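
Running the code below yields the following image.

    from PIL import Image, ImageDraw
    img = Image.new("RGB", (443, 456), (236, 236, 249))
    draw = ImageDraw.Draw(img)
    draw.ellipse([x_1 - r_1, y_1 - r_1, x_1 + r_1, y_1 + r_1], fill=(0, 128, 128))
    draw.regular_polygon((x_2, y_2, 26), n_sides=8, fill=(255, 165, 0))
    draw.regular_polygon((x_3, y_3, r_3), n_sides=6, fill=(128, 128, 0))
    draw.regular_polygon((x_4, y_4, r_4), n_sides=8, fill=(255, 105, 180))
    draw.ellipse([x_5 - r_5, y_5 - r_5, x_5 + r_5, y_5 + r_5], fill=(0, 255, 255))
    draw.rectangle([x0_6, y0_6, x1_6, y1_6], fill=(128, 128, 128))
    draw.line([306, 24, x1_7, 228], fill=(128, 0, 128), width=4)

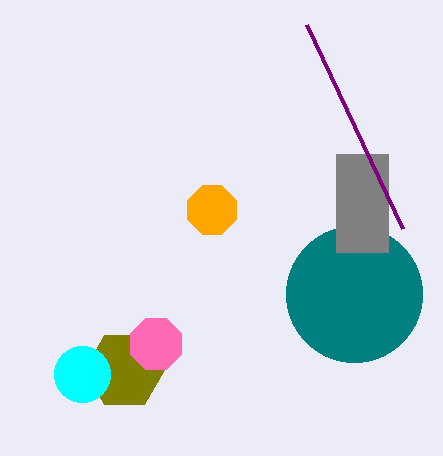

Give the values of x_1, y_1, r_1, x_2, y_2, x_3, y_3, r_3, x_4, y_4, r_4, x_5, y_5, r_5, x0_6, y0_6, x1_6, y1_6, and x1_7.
x_1 = 354
y_1 = 294
r_1 = 68
x_2 = 212
y_2 = 210
x_3 = 124
y_3 = 370
r_3 = 40
x_4 = 156
y_4 = 344
r_4 = 28
x_5 = 82
y_5 = 374
r_5 = 28
x0_6 = 336
y0_6 = 154
x1_6 = 388
y1_6 = 252
x1_7 = 402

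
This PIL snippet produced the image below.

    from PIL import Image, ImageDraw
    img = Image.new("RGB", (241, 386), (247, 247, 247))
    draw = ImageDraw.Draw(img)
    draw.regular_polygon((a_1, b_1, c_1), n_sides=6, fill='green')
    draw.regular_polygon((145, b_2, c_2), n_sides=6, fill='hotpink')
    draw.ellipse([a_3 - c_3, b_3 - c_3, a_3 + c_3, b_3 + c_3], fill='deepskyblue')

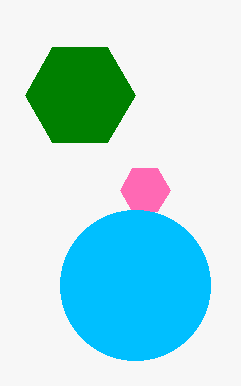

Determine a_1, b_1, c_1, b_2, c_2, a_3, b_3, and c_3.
a_1 = 80
b_1 = 95
c_1 = 55
b_2 = 190
c_2 = 25
a_3 = 135
b_3 = 285
c_3 = 75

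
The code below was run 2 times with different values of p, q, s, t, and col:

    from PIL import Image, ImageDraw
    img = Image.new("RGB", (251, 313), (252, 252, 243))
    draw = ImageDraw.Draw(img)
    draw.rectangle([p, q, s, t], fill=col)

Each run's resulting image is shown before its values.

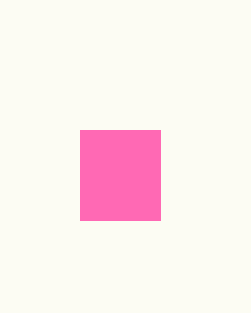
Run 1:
p = 80, q = 130, s = 160, t = 220, col = 'hotpink'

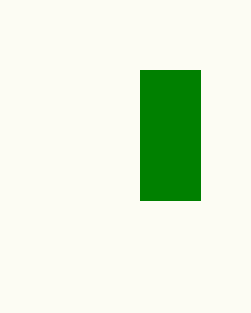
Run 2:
p = 140
q = 70
s = 200
t = 200
col = 'green'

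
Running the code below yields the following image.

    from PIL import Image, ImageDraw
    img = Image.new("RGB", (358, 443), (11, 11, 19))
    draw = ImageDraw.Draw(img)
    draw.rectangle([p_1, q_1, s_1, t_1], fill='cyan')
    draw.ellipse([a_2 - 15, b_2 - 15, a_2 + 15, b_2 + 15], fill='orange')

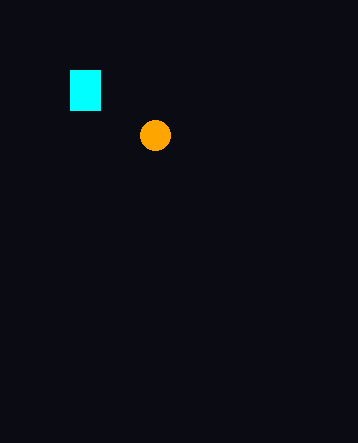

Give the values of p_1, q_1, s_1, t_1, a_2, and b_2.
p_1 = 70, q_1 = 70, s_1 = 100, t_1 = 110, a_2 = 155, b_2 = 135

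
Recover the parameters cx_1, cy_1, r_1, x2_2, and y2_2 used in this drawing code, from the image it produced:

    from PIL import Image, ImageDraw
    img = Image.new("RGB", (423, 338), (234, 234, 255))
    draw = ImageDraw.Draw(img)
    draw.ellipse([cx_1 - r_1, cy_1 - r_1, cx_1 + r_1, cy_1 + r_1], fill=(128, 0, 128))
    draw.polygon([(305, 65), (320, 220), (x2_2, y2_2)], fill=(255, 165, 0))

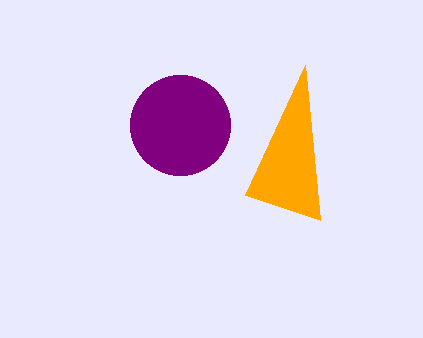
cx_1 = 180; cy_1 = 125; r_1 = 50; x2_2 = 245; y2_2 = 195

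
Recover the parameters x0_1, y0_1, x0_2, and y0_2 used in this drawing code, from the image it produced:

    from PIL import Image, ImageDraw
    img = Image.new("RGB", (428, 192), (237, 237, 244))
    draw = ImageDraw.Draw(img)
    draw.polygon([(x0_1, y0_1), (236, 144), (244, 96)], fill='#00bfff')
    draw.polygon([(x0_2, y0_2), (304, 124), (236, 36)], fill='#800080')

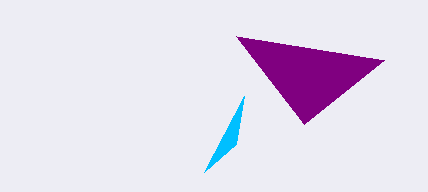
x0_1 = 204
y0_1 = 172
x0_2 = 384
y0_2 = 60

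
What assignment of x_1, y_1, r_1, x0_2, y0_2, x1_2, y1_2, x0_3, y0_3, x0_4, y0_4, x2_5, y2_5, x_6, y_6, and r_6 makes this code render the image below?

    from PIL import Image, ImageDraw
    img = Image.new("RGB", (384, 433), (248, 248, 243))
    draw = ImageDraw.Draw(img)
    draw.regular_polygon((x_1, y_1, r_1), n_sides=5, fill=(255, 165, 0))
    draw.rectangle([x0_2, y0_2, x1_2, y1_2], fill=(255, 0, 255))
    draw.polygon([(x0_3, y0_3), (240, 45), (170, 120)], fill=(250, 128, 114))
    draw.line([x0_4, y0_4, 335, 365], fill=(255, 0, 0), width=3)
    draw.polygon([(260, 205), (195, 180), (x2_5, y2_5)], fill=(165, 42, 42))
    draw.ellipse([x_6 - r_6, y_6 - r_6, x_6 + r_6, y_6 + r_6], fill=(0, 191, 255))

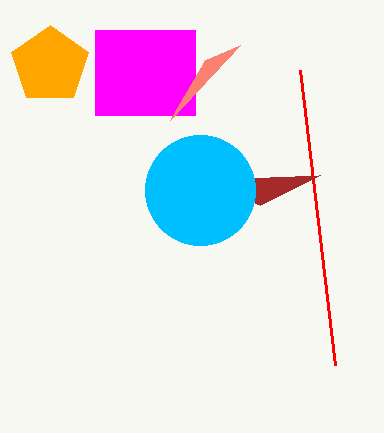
x_1 = 50, y_1 = 65, r_1 = 40, x0_2 = 95, y0_2 = 30, x1_2 = 195, y1_2 = 115, x0_3 = 205, y0_3 = 60, x0_4 = 300, y0_4 = 70, x2_5 = 320, y2_5 = 175, x_6 = 200, y_6 = 190, r_6 = 55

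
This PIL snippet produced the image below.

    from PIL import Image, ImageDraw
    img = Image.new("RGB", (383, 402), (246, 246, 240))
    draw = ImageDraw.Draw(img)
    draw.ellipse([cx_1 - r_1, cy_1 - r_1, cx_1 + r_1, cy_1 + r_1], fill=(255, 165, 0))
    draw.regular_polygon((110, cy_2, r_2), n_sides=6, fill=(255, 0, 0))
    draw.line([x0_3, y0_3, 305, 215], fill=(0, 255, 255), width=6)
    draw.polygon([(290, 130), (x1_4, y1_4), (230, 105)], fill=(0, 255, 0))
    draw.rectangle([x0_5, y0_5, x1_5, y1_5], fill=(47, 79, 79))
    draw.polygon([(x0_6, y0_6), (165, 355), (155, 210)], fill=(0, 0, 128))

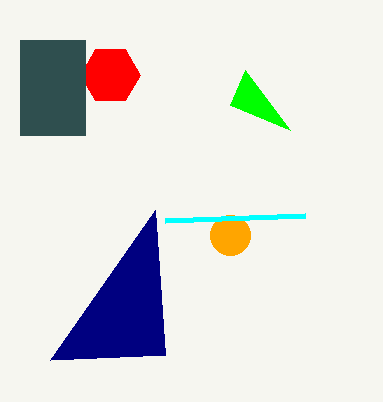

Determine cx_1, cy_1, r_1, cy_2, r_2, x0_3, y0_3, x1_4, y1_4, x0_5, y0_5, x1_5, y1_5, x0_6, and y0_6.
cx_1 = 230; cy_1 = 235; r_1 = 20; cy_2 = 75; r_2 = 30; x0_3 = 165; y0_3 = 220; x1_4 = 245; y1_4 = 70; x0_5 = 20; y0_5 = 40; x1_5 = 85; y1_5 = 135; x0_6 = 50; y0_6 = 360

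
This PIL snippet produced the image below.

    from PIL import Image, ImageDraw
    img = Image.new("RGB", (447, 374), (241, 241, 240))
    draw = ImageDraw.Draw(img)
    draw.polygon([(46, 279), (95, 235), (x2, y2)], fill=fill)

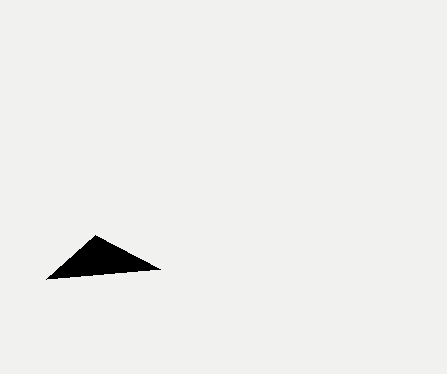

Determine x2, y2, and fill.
x2 = 160
y2 = 269
fill = 'black'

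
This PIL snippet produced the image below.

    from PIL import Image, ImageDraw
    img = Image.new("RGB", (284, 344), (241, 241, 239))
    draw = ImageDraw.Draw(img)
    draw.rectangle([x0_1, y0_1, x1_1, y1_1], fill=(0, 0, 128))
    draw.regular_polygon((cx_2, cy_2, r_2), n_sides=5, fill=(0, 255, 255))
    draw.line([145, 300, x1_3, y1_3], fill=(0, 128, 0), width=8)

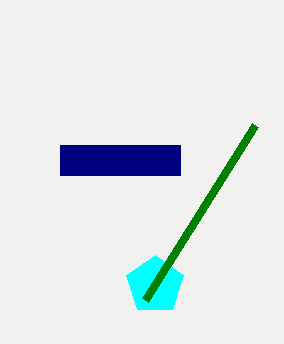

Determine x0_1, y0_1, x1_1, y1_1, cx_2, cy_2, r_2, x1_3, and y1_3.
x0_1 = 60, y0_1 = 145, x1_1 = 180, y1_1 = 175, cx_2 = 155, cy_2 = 285, r_2 = 30, x1_3 = 255, y1_3 = 125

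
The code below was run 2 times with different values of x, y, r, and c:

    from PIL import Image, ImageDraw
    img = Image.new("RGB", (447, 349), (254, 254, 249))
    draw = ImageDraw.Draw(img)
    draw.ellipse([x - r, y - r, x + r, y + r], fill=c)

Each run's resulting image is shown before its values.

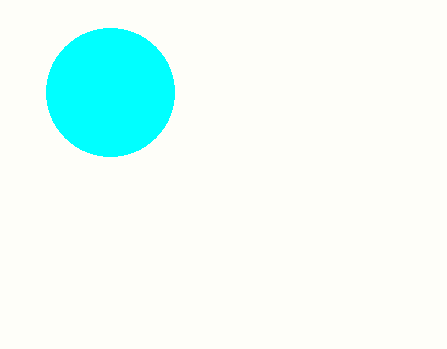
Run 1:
x = 110, y = 92, r = 64, c = 'cyan'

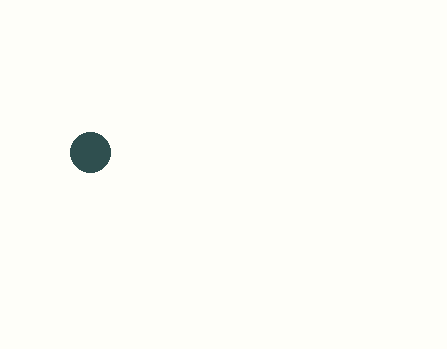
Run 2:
x = 90
y = 152
r = 20
c = 'darkslategray'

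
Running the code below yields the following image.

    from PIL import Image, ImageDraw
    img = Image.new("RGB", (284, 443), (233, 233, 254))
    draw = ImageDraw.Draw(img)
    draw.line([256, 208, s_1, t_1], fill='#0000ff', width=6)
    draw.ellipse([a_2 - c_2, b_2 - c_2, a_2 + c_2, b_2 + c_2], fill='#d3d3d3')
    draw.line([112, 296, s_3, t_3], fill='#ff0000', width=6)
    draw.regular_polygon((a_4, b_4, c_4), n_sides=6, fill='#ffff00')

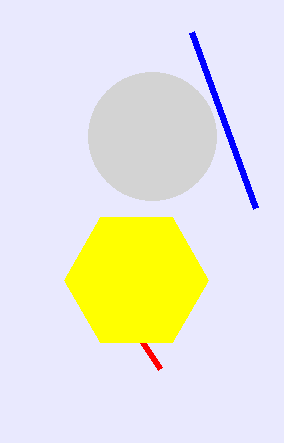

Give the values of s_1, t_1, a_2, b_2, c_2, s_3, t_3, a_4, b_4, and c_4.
s_1 = 192, t_1 = 32, a_2 = 152, b_2 = 136, c_2 = 64, s_3 = 160, t_3 = 368, a_4 = 136, b_4 = 280, c_4 = 72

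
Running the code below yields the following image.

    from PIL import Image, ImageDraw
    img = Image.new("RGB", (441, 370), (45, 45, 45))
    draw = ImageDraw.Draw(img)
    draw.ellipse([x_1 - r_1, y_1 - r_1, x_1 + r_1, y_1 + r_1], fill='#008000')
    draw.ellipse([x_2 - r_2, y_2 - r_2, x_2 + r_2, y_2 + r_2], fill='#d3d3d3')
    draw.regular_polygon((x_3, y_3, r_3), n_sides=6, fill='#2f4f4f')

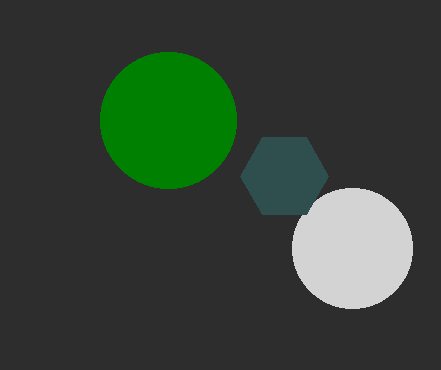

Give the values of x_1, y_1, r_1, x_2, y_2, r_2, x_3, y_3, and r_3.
x_1 = 168, y_1 = 120, r_1 = 68, x_2 = 352, y_2 = 248, r_2 = 60, x_3 = 284, y_3 = 176, r_3 = 44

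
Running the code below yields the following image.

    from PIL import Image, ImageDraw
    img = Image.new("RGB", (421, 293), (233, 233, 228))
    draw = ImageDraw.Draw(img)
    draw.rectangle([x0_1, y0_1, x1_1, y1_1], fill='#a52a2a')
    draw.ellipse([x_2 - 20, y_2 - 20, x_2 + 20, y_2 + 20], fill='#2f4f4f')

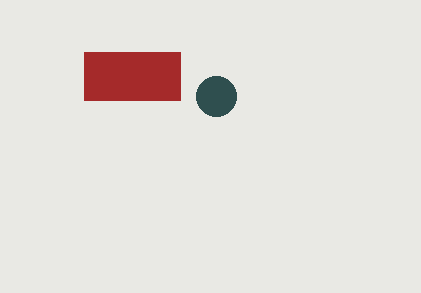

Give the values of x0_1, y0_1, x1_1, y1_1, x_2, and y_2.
x0_1 = 84
y0_1 = 52
x1_1 = 180
y1_1 = 100
x_2 = 216
y_2 = 96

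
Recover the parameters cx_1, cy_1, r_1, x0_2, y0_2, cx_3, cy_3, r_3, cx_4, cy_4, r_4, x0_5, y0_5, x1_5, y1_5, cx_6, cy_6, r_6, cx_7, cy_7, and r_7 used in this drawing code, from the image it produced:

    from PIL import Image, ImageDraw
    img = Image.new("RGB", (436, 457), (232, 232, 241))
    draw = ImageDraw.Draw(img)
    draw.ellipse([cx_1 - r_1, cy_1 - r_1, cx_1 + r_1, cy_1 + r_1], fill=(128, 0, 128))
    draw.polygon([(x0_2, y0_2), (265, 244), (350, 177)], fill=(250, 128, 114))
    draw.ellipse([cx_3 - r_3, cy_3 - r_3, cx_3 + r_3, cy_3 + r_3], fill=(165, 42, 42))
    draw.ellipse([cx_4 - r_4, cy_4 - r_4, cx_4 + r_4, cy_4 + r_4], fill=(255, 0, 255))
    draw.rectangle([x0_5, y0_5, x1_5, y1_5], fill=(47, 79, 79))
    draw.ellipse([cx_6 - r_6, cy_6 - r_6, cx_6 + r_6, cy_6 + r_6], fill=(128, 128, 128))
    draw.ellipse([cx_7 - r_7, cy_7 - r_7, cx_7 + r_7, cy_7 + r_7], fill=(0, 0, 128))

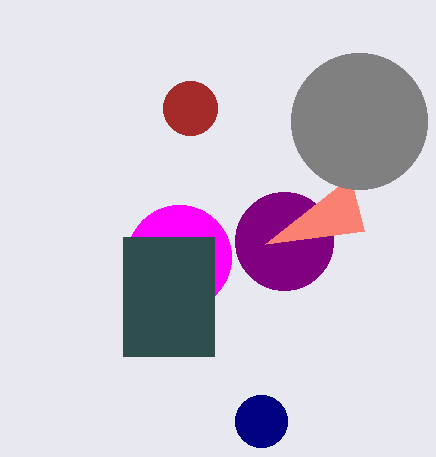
cx_1 = 284; cy_1 = 241; r_1 = 49; x0_2 = 364; y0_2 = 231; cx_3 = 190; cy_3 = 108; r_3 = 27; cx_4 = 179; cy_4 = 257; r_4 = 52; x0_5 = 123; y0_5 = 237; x1_5 = 214; y1_5 = 356; cx_6 = 359; cy_6 = 121; r_6 = 68; cx_7 = 261; cy_7 = 421; r_7 = 26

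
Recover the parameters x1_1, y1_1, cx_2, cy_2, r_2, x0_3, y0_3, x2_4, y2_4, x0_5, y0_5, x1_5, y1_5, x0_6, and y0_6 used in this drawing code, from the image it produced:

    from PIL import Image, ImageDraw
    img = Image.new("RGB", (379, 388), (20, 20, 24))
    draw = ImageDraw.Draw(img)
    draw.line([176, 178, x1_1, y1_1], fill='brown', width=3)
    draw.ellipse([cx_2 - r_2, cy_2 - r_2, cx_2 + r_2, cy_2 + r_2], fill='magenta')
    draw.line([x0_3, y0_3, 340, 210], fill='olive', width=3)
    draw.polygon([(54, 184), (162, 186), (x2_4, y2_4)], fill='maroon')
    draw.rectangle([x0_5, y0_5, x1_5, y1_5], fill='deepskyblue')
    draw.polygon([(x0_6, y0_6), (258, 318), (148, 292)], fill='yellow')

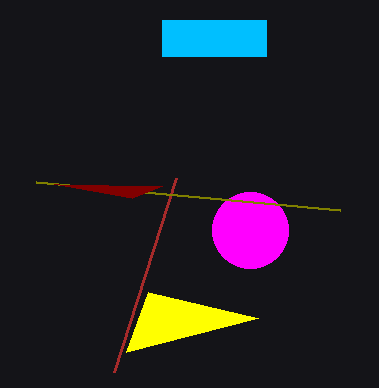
x1_1 = 114, y1_1 = 372, cx_2 = 250, cy_2 = 230, r_2 = 38, x0_3 = 36, y0_3 = 182, x2_4 = 132, y2_4 = 198, x0_5 = 162, y0_5 = 20, x1_5 = 266, y1_5 = 56, x0_6 = 126, y0_6 = 352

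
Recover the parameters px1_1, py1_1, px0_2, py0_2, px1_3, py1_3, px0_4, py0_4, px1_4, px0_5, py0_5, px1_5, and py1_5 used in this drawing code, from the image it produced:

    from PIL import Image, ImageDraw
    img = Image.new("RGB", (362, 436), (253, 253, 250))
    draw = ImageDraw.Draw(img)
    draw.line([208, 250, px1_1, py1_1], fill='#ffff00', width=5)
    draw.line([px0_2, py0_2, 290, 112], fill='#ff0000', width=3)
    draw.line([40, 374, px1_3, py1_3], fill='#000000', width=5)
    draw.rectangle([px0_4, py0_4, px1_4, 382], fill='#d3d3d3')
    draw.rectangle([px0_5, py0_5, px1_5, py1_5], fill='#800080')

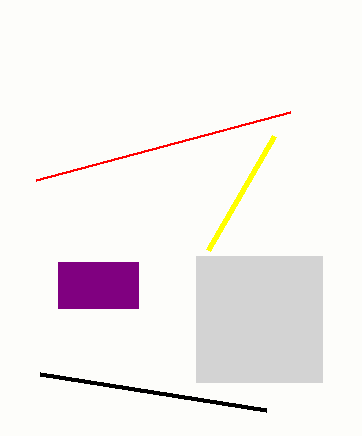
px1_1 = 274; py1_1 = 136; px0_2 = 36; py0_2 = 180; px1_3 = 266; py1_3 = 410; px0_4 = 196; py0_4 = 256; px1_4 = 322; px0_5 = 58; py0_5 = 262; px1_5 = 138; py1_5 = 308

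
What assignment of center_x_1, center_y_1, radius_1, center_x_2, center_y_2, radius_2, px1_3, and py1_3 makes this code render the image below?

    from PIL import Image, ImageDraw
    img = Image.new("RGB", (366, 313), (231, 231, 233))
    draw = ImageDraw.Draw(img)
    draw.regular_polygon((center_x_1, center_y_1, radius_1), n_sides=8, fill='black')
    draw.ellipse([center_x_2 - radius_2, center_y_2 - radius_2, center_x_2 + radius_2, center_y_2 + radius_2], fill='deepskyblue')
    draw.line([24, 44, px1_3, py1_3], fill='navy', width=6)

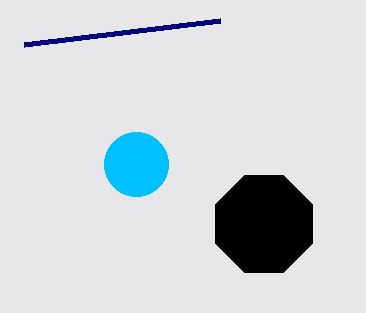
center_x_1 = 264; center_y_1 = 224; radius_1 = 52; center_x_2 = 136; center_y_2 = 164; radius_2 = 32; px1_3 = 220; py1_3 = 20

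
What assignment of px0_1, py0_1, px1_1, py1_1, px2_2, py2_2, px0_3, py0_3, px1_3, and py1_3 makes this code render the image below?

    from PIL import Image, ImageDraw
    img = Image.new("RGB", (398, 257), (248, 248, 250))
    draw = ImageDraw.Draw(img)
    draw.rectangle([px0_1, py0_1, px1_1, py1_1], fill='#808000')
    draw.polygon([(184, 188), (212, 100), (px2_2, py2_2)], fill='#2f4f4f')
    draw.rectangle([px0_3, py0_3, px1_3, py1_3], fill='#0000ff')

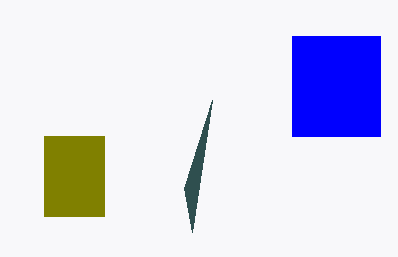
px0_1 = 44, py0_1 = 136, px1_1 = 104, py1_1 = 216, px2_2 = 192, py2_2 = 232, px0_3 = 292, py0_3 = 36, px1_3 = 380, py1_3 = 136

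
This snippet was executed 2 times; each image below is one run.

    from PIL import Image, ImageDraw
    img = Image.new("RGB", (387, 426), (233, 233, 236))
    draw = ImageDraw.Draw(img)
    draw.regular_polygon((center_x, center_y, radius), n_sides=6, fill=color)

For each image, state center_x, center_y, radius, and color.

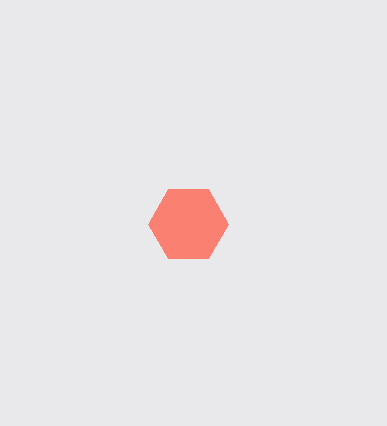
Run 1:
center_x = 188, center_y = 224, radius = 40, color = 'salmon'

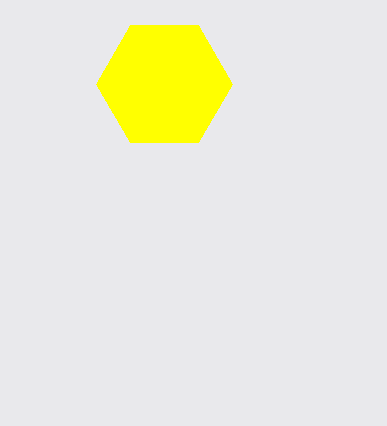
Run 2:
center_x = 164
center_y = 84
radius = 68
color = 'yellow'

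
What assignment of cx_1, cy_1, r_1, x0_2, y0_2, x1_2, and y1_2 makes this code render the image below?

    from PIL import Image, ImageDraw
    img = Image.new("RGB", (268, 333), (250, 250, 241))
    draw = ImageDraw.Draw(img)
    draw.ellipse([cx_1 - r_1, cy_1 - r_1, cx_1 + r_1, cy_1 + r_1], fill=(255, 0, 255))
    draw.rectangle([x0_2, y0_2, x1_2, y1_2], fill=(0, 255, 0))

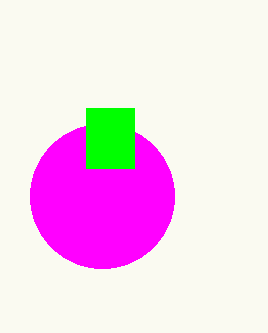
cx_1 = 102, cy_1 = 196, r_1 = 72, x0_2 = 86, y0_2 = 108, x1_2 = 134, y1_2 = 168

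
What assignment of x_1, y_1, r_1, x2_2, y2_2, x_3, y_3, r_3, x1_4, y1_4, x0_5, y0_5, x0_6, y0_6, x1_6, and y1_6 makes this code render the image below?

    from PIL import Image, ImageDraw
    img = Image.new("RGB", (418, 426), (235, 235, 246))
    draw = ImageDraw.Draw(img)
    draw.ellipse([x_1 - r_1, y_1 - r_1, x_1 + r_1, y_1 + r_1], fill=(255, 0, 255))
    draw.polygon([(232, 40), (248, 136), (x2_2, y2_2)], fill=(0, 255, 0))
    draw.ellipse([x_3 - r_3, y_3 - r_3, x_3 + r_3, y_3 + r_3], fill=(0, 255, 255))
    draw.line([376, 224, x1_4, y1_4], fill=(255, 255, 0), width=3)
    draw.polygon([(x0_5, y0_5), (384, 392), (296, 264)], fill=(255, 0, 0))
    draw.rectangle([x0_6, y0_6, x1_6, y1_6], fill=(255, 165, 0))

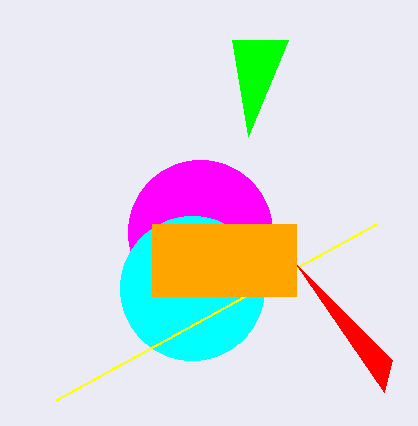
x_1 = 200; y_1 = 232; r_1 = 72; x2_2 = 288; y2_2 = 40; x_3 = 192; y_3 = 288; r_3 = 72; x1_4 = 56; y1_4 = 400; x0_5 = 392; y0_5 = 360; x0_6 = 152; y0_6 = 224; x1_6 = 296; y1_6 = 296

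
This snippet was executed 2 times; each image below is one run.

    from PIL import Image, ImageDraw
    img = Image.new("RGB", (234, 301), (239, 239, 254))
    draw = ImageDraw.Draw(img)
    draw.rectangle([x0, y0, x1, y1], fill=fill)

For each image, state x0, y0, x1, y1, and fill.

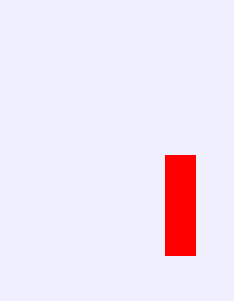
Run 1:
x0 = 165; y0 = 155; x1 = 195; y1 = 255; fill = 'red'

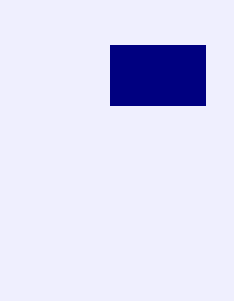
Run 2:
x0 = 110, y0 = 45, x1 = 205, y1 = 105, fill = 'navy'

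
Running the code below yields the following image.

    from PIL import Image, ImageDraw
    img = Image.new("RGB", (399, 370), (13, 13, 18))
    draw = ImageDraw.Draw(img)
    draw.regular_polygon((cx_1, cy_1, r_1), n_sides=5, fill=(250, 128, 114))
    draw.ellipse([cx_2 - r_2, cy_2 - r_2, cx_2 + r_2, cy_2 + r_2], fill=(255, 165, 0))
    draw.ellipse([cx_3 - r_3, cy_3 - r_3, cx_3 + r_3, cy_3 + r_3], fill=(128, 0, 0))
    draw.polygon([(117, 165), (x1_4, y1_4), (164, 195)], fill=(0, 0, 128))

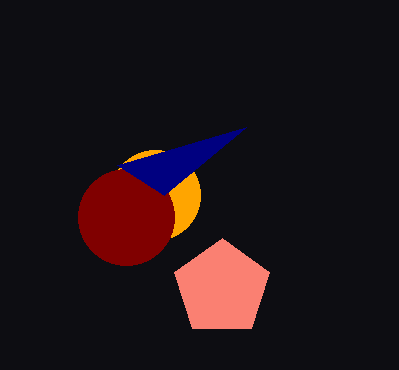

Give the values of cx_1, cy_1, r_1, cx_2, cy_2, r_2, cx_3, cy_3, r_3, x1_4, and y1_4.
cx_1 = 222
cy_1 = 288
r_1 = 50
cx_2 = 155
cy_2 = 195
r_2 = 45
cx_3 = 126
cy_3 = 217
r_3 = 48
x1_4 = 246
y1_4 = 127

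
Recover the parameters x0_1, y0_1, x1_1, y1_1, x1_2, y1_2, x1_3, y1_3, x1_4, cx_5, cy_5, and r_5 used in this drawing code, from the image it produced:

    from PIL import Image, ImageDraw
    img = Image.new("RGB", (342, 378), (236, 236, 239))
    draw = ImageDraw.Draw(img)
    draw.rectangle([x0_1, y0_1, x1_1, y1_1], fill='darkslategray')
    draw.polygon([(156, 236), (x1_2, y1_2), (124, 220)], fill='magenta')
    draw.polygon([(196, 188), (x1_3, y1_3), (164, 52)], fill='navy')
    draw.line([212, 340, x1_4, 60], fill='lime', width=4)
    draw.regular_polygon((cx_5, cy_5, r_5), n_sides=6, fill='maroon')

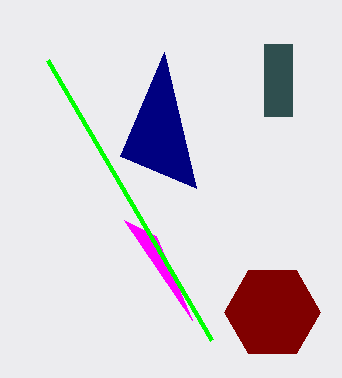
x0_1 = 264, y0_1 = 44, x1_1 = 292, y1_1 = 116, x1_2 = 192, y1_2 = 320, x1_3 = 120, y1_3 = 156, x1_4 = 48, cx_5 = 272, cy_5 = 312, r_5 = 48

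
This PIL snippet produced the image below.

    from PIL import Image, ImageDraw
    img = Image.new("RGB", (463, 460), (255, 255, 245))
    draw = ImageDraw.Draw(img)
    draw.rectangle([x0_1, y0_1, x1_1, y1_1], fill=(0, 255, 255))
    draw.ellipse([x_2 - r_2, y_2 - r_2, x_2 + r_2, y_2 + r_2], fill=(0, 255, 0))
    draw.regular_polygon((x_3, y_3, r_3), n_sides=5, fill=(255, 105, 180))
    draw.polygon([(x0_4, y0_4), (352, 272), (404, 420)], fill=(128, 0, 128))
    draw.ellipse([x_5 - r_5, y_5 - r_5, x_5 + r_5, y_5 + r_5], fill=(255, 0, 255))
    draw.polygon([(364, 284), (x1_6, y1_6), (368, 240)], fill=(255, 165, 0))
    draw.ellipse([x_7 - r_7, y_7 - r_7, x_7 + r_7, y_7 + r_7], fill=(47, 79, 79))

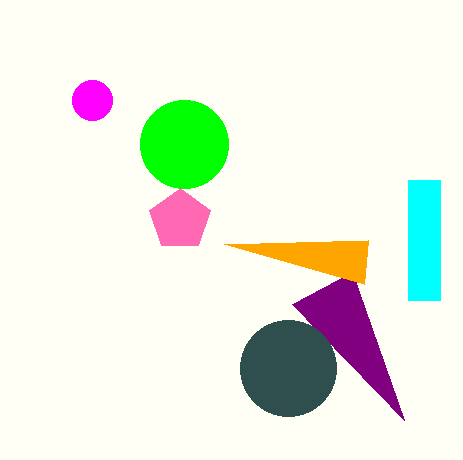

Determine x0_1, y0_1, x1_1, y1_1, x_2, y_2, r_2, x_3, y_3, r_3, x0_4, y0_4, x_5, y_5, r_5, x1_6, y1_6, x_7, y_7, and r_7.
x0_1 = 408
y0_1 = 180
x1_1 = 440
y1_1 = 300
x_2 = 184
y_2 = 144
r_2 = 44
x_3 = 180
y_3 = 220
r_3 = 32
x0_4 = 292
y0_4 = 304
x_5 = 92
y_5 = 100
r_5 = 20
x1_6 = 224
y1_6 = 244
x_7 = 288
y_7 = 368
r_7 = 48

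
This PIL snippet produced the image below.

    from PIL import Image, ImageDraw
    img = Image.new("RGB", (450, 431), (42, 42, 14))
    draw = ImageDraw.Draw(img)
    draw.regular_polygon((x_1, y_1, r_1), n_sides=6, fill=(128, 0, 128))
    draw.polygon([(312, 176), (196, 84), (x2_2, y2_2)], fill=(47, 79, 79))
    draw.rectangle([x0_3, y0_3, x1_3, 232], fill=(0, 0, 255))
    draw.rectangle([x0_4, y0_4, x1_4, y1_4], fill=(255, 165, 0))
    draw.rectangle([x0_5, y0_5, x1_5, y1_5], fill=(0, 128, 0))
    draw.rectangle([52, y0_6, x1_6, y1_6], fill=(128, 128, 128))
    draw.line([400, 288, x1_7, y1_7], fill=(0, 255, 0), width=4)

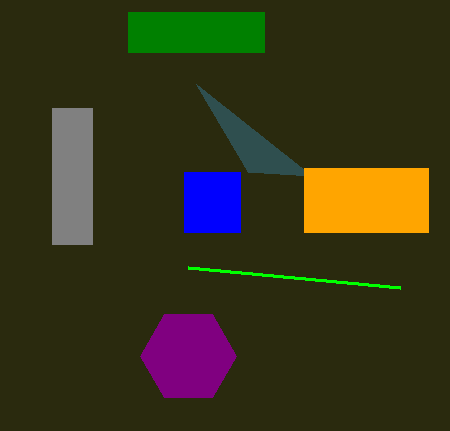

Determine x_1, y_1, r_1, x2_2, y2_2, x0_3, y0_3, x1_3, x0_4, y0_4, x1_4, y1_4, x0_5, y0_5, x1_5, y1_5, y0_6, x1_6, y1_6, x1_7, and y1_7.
x_1 = 188
y_1 = 356
r_1 = 48
x2_2 = 248
y2_2 = 172
x0_3 = 184
y0_3 = 172
x1_3 = 240
x0_4 = 304
y0_4 = 168
x1_4 = 428
y1_4 = 232
x0_5 = 128
y0_5 = 12
x1_5 = 264
y1_5 = 52
y0_6 = 108
x1_6 = 92
y1_6 = 244
x1_7 = 188
y1_7 = 268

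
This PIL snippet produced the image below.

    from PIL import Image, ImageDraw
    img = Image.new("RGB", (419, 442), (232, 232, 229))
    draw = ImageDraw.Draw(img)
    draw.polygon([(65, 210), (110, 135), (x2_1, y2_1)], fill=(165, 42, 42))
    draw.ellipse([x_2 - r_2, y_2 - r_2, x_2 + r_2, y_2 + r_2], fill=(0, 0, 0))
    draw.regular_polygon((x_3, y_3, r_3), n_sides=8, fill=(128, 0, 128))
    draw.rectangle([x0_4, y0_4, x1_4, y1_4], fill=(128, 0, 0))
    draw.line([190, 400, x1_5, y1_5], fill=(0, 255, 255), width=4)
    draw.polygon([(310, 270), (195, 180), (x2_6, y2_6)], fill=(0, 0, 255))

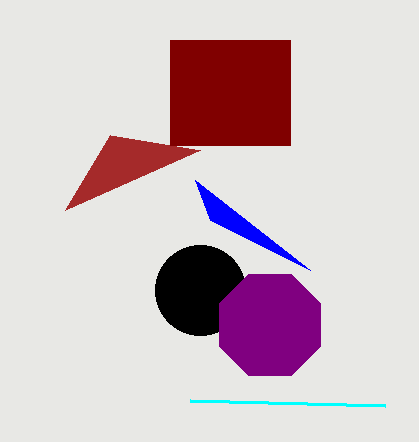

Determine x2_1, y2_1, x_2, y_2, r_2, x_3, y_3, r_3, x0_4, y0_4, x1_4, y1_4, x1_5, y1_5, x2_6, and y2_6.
x2_1 = 200; y2_1 = 150; x_2 = 200; y_2 = 290; r_2 = 45; x_3 = 270; y_3 = 325; r_3 = 55; x0_4 = 170; y0_4 = 40; x1_4 = 290; y1_4 = 145; x1_5 = 385; y1_5 = 405; x2_6 = 210; y2_6 = 220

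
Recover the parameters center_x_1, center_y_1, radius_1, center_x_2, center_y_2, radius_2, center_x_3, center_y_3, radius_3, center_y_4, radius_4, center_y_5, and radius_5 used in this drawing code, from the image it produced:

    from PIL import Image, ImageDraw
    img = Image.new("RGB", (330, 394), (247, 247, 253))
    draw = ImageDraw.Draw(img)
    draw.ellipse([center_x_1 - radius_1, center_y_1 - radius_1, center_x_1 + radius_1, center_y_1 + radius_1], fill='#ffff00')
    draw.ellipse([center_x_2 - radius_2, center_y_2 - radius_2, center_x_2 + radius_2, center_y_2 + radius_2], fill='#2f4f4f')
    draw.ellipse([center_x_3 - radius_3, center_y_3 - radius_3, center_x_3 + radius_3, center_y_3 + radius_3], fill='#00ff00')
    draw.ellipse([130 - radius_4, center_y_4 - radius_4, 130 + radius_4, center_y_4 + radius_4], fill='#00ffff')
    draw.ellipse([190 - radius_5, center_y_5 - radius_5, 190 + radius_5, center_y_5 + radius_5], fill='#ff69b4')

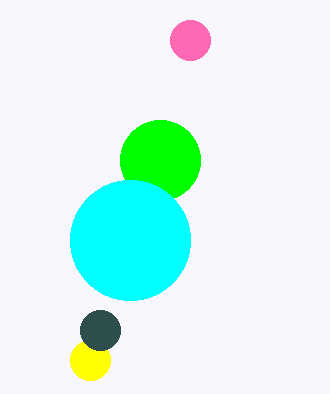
center_x_1 = 90
center_y_1 = 360
radius_1 = 20
center_x_2 = 100
center_y_2 = 330
radius_2 = 20
center_x_3 = 160
center_y_3 = 160
radius_3 = 40
center_y_4 = 240
radius_4 = 60
center_y_5 = 40
radius_5 = 20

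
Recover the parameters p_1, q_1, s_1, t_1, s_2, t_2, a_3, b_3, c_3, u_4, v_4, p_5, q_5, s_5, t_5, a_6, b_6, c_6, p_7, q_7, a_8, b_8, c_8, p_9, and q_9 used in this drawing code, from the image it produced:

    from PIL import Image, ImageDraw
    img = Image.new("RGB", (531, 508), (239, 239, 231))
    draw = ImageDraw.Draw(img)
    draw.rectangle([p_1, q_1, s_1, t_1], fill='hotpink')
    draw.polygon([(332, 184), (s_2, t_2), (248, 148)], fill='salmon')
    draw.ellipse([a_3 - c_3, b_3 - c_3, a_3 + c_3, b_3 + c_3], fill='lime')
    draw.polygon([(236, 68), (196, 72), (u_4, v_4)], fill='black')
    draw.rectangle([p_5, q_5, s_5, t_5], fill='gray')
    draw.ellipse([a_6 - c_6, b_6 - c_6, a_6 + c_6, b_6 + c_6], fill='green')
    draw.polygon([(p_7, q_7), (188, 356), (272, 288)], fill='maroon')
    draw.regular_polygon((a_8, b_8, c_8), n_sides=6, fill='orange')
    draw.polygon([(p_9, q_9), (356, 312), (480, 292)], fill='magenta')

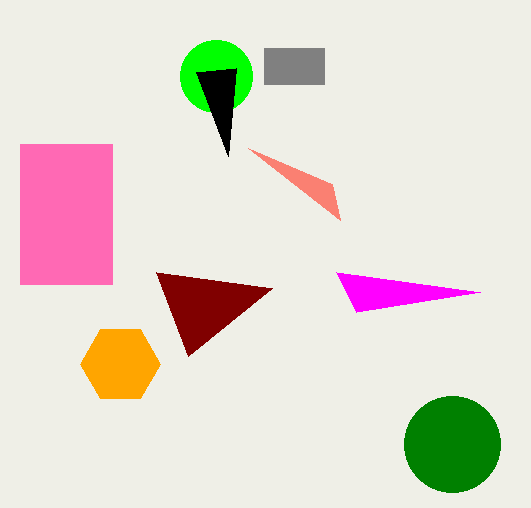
p_1 = 20, q_1 = 144, s_1 = 112, t_1 = 284, s_2 = 340, t_2 = 220, a_3 = 216, b_3 = 76, c_3 = 36, u_4 = 228, v_4 = 156, p_5 = 264, q_5 = 48, s_5 = 324, t_5 = 84, a_6 = 452, b_6 = 444, c_6 = 48, p_7 = 156, q_7 = 272, a_8 = 120, b_8 = 364, c_8 = 40, p_9 = 336, q_9 = 272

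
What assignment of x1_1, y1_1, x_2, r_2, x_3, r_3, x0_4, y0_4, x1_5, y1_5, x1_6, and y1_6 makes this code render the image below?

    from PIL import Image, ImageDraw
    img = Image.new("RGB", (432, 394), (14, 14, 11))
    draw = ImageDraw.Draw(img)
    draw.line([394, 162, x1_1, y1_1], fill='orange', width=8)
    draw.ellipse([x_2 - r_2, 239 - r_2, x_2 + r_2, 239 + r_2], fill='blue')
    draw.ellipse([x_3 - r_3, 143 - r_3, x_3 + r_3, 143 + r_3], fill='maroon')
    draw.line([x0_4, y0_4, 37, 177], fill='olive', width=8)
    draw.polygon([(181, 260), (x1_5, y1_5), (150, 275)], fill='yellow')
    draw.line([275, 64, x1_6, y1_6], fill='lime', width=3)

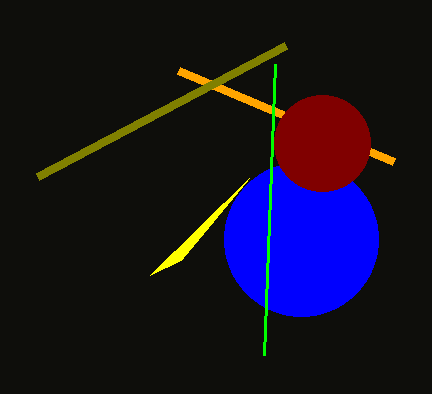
x1_1 = 179
y1_1 = 71
x_2 = 301
r_2 = 77
x_3 = 322
r_3 = 48
x0_4 = 285
y0_4 = 46
x1_5 = 249
y1_5 = 178
x1_6 = 264
y1_6 = 355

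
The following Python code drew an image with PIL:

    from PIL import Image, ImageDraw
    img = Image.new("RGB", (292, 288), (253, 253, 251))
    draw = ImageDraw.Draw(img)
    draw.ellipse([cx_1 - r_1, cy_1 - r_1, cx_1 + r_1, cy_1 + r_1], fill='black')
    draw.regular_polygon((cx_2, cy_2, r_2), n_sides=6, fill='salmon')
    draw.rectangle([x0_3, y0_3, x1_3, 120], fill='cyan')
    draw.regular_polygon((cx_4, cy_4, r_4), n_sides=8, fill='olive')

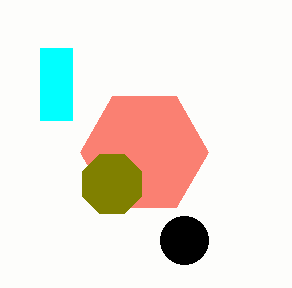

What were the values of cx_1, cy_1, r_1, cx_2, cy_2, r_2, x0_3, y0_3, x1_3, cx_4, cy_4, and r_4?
cx_1 = 184, cy_1 = 240, r_1 = 24, cx_2 = 144, cy_2 = 152, r_2 = 64, x0_3 = 40, y0_3 = 48, x1_3 = 72, cx_4 = 112, cy_4 = 184, r_4 = 32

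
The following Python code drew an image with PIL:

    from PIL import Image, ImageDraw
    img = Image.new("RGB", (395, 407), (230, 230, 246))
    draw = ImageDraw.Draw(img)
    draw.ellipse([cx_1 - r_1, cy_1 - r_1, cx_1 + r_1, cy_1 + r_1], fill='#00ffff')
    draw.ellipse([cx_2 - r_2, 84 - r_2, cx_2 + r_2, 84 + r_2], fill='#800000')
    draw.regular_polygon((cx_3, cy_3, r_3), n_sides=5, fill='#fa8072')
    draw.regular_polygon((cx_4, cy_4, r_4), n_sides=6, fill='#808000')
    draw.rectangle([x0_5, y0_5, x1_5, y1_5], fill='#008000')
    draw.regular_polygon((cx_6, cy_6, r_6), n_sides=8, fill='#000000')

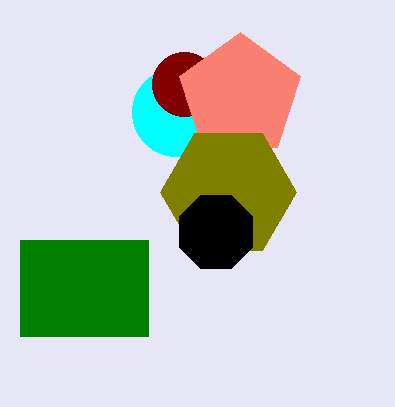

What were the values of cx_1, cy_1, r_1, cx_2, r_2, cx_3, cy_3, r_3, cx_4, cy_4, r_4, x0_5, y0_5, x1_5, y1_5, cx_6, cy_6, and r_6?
cx_1 = 176, cy_1 = 112, r_1 = 44, cx_2 = 184, r_2 = 32, cx_3 = 240, cy_3 = 96, r_3 = 64, cx_4 = 228, cy_4 = 192, r_4 = 68, x0_5 = 20, y0_5 = 240, x1_5 = 148, y1_5 = 336, cx_6 = 216, cy_6 = 232, r_6 = 40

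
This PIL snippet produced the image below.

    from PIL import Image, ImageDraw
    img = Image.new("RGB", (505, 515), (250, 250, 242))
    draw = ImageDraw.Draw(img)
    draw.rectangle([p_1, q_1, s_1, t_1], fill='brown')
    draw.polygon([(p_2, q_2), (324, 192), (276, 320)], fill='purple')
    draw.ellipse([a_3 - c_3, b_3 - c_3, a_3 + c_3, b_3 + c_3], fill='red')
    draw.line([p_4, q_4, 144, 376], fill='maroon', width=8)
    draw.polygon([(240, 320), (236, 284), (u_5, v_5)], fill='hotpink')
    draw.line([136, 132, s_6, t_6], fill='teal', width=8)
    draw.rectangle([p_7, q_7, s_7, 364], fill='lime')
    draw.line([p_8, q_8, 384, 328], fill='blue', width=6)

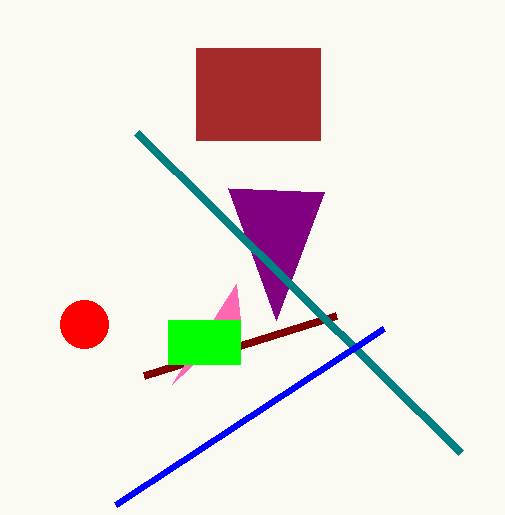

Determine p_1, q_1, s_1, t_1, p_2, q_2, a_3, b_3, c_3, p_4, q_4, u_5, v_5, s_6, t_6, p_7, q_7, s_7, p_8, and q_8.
p_1 = 196, q_1 = 48, s_1 = 320, t_1 = 140, p_2 = 228, q_2 = 188, a_3 = 84, b_3 = 324, c_3 = 24, p_4 = 336, q_4 = 316, u_5 = 172, v_5 = 384, s_6 = 460, t_6 = 452, p_7 = 168, q_7 = 320, s_7 = 240, p_8 = 116, q_8 = 504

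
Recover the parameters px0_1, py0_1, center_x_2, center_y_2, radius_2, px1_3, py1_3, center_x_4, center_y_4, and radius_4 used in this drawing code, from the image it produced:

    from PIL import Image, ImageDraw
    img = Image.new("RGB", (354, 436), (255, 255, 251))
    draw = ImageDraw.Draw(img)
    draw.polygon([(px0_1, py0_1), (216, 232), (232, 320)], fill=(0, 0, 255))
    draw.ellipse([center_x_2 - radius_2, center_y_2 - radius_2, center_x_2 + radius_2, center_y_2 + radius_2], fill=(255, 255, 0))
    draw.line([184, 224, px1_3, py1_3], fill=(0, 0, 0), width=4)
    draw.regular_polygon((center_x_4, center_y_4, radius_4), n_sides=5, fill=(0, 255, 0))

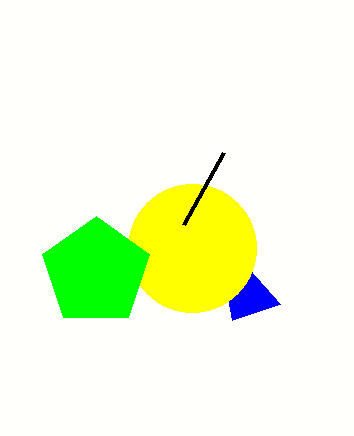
px0_1 = 280, py0_1 = 304, center_x_2 = 192, center_y_2 = 248, radius_2 = 64, px1_3 = 224, py1_3 = 152, center_x_4 = 96, center_y_4 = 272, radius_4 = 56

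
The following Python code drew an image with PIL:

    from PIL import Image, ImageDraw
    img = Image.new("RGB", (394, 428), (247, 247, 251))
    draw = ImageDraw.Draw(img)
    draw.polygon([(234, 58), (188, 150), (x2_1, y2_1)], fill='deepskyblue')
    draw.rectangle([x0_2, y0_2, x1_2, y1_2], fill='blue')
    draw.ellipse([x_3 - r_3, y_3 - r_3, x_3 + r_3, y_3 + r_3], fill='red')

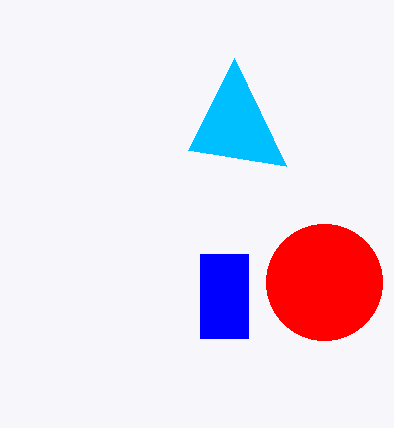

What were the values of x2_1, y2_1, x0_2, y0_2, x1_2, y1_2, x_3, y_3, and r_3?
x2_1 = 286; y2_1 = 166; x0_2 = 200; y0_2 = 254; x1_2 = 248; y1_2 = 338; x_3 = 324; y_3 = 282; r_3 = 58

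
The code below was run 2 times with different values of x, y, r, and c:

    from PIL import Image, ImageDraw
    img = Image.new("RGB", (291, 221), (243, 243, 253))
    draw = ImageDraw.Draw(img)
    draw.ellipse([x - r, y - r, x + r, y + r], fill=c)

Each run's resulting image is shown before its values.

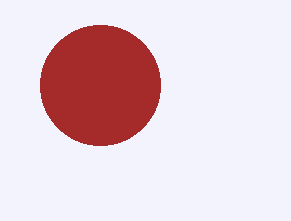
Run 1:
x = 100, y = 85, r = 60, c = 'brown'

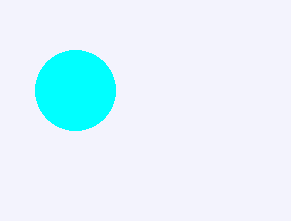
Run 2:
x = 75, y = 90, r = 40, c = 'cyan'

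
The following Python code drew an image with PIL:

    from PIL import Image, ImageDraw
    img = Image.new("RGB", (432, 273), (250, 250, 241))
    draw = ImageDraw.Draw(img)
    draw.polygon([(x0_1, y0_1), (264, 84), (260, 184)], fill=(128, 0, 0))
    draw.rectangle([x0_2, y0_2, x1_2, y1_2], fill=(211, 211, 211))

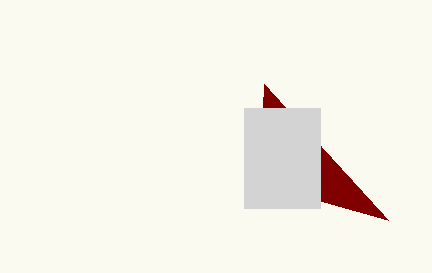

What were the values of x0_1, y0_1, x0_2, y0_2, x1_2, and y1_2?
x0_1 = 388; y0_1 = 220; x0_2 = 244; y0_2 = 108; x1_2 = 320; y1_2 = 208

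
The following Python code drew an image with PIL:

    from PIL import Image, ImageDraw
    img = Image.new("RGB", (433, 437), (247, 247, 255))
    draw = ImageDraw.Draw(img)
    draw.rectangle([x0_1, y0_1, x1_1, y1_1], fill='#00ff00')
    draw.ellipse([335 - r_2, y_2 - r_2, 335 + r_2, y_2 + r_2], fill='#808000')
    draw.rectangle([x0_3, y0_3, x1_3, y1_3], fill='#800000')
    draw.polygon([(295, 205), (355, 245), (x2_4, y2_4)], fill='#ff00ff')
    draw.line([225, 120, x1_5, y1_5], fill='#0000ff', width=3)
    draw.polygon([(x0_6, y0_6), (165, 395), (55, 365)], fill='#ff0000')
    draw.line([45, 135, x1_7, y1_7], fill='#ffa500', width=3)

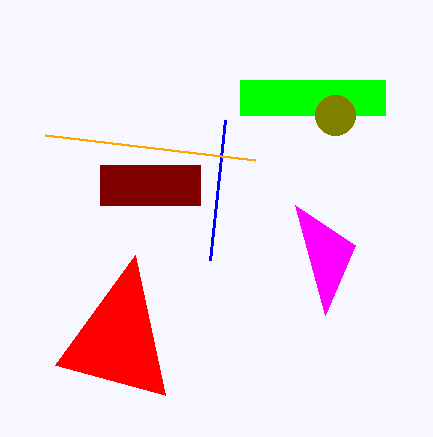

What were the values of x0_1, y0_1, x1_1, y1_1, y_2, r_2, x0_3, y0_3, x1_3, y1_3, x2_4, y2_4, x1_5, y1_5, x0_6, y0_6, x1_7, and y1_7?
x0_1 = 240; y0_1 = 80; x1_1 = 385; y1_1 = 115; y_2 = 115; r_2 = 20; x0_3 = 100; y0_3 = 165; x1_3 = 200; y1_3 = 205; x2_4 = 325; y2_4 = 315; x1_5 = 210; y1_5 = 260; x0_6 = 135; y0_6 = 255; x1_7 = 255; y1_7 = 160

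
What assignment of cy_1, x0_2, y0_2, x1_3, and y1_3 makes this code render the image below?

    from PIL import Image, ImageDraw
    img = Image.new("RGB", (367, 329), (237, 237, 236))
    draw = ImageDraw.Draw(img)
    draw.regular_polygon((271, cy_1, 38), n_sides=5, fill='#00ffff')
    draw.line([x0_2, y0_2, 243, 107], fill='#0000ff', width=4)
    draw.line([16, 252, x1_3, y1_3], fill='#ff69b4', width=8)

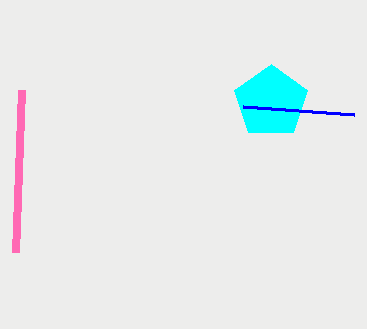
cy_1 = 102
x0_2 = 354
y0_2 = 115
x1_3 = 22
y1_3 = 90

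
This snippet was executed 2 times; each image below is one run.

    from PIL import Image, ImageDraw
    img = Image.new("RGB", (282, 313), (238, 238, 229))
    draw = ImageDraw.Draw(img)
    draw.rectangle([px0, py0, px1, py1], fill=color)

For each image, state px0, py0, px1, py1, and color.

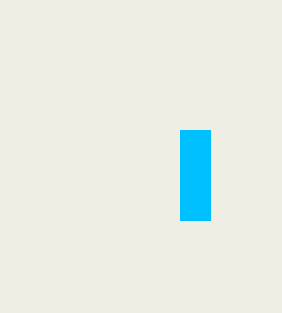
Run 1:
px0 = 180, py0 = 130, px1 = 210, py1 = 220, color = 'deepskyblue'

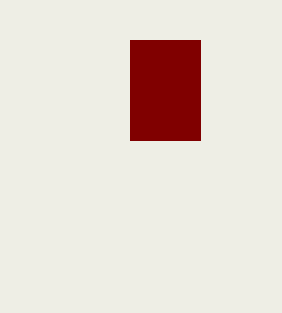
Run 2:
px0 = 130
py0 = 40
px1 = 200
py1 = 140
color = 'maroon'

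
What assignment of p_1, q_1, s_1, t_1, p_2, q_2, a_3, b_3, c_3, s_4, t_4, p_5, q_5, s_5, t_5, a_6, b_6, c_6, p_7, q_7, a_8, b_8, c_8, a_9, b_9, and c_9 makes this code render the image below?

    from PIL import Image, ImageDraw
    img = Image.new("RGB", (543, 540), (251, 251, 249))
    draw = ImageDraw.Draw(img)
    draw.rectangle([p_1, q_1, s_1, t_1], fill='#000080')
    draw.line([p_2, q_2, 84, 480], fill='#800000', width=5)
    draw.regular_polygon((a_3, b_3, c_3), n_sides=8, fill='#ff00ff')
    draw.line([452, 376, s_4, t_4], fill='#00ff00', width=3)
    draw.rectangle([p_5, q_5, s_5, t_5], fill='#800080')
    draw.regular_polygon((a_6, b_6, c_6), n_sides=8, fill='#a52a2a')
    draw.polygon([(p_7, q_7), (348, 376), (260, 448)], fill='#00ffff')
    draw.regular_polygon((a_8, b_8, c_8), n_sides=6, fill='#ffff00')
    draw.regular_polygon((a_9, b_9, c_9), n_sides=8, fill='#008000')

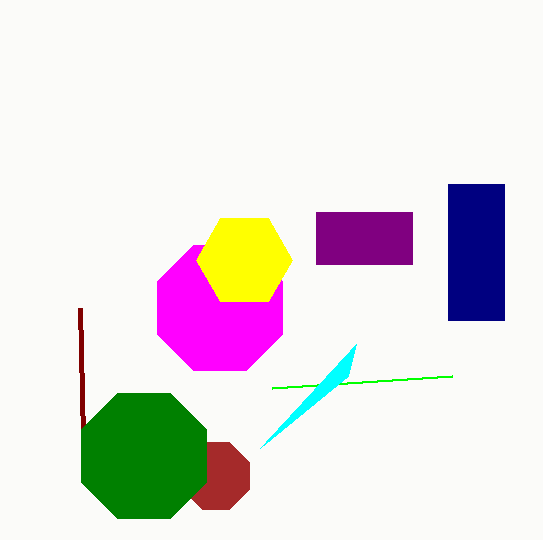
p_1 = 448, q_1 = 184, s_1 = 504, t_1 = 320, p_2 = 80, q_2 = 308, a_3 = 220, b_3 = 308, c_3 = 68, s_4 = 272, t_4 = 388, p_5 = 316, q_5 = 212, s_5 = 412, t_5 = 264, a_6 = 216, b_6 = 476, c_6 = 36, p_7 = 356, q_7 = 344, a_8 = 244, b_8 = 260, c_8 = 48, a_9 = 144, b_9 = 456, c_9 = 68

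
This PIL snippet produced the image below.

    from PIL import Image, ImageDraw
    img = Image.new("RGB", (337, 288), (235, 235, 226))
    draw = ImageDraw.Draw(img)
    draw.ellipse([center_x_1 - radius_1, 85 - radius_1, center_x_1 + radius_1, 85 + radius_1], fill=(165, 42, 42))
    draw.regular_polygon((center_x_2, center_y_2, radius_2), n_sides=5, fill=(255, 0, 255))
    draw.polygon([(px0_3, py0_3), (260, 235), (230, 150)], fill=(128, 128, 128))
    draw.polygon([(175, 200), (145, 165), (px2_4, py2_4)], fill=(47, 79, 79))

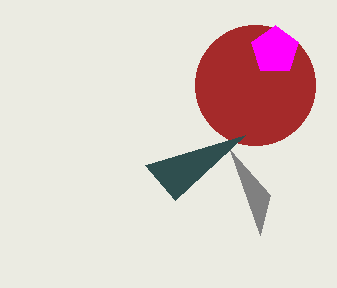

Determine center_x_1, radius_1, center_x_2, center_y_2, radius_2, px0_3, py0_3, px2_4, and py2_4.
center_x_1 = 255, radius_1 = 60, center_x_2 = 275, center_y_2 = 50, radius_2 = 25, px0_3 = 270, py0_3 = 195, px2_4 = 245, py2_4 = 135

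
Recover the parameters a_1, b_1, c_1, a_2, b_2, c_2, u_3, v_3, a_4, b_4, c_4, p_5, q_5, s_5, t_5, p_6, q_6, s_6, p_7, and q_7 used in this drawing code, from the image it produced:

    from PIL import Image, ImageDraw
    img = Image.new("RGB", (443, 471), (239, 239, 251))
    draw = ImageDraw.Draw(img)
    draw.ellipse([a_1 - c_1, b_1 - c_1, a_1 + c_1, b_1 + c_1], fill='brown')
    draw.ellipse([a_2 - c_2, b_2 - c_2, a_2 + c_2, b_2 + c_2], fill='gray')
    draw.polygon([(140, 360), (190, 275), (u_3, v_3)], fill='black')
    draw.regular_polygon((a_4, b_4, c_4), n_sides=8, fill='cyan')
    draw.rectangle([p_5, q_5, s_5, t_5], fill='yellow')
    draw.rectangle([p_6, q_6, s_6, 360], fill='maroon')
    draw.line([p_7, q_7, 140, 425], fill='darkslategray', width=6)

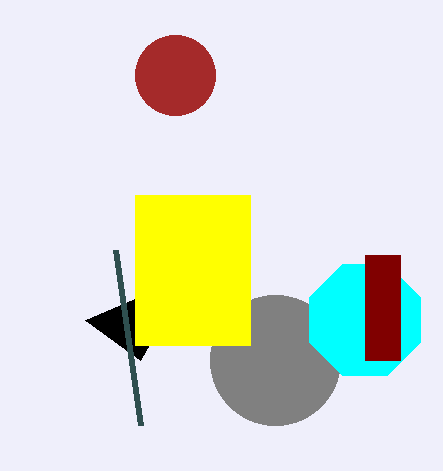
a_1 = 175; b_1 = 75; c_1 = 40; a_2 = 275; b_2 = 360; c_2 = 65; u_3 = 85; v_3 = 320; a_4 = 365; b_4 = 320; c_4 = 60; p_5 = 135; q_5 = 195; s_5 = 250; t_5 = 345; p_6 = 365; q_6 = 255; s_6 = 400; p_7 = 115; q_7 = 250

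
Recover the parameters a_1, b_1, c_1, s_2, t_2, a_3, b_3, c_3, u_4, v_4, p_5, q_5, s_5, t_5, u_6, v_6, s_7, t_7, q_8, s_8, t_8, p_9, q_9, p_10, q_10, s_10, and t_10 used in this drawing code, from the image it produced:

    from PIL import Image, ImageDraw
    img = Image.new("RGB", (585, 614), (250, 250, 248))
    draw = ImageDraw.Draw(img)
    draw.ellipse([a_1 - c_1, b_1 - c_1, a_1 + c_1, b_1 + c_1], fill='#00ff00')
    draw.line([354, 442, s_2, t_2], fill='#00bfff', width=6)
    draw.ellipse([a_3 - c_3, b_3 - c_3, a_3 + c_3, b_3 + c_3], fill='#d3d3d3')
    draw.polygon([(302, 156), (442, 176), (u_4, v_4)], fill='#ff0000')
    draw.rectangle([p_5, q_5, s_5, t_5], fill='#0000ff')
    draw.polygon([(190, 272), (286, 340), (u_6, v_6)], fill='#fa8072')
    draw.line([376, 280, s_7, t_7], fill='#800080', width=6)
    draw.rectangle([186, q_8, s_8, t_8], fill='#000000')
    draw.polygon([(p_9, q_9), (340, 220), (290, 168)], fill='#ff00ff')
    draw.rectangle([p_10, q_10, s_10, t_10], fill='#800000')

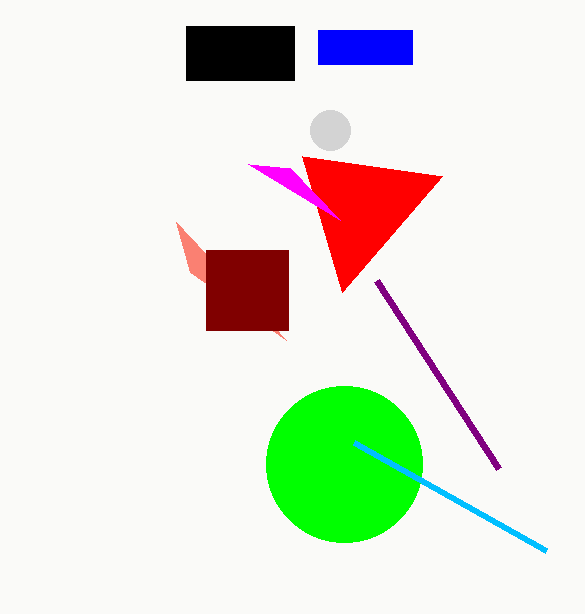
a_1 = 344; b_1 = 464; c_1 = 78; s_2 = 546; t_2 = 550; a_3 = 330; b_3 = 130; c_3 = 20; u_4 = 342; v_4 = 292; p_5 = 318; q_5 = 30; s_5 = 412; t_5 = 64; u_6 = 176; v_6 = 222; s_7 = 498; t_7 = 468; q_8 = 26; s_8 = 294; t_8 = 80; p_9 = 248; q_9 = 164; p_10 = 206; q_10 = 250; s_10 = 288; t_10 = 330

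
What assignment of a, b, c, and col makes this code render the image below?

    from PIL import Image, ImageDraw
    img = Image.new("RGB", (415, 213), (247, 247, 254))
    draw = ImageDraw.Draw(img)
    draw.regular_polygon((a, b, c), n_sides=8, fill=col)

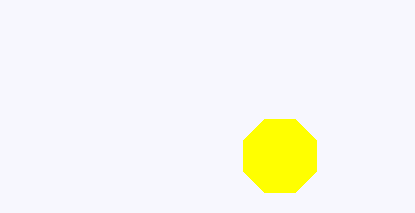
a = 280
b = 156
c = 40
col = 'yellow'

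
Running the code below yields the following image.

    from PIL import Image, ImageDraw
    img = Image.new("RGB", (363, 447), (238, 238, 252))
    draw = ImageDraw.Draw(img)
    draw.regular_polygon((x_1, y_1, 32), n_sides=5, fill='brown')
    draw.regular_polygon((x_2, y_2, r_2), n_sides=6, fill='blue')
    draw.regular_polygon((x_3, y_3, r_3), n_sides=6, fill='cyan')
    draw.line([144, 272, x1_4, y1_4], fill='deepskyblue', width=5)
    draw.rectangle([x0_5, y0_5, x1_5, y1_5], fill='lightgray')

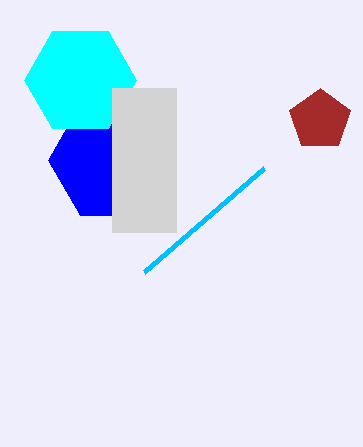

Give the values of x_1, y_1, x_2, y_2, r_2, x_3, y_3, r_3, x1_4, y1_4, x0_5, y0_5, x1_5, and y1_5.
x_1 = 320, y_1 = 120, x_2 = 112, y_2 = 160, r_2 = 64, x_3 = 80, y_3 = 80, r_3 = 56, x1_4 = 264, y1_4 = 168, x0_5 = 112, y0_5 = 88, x1_5 = 176, y1_5 = 232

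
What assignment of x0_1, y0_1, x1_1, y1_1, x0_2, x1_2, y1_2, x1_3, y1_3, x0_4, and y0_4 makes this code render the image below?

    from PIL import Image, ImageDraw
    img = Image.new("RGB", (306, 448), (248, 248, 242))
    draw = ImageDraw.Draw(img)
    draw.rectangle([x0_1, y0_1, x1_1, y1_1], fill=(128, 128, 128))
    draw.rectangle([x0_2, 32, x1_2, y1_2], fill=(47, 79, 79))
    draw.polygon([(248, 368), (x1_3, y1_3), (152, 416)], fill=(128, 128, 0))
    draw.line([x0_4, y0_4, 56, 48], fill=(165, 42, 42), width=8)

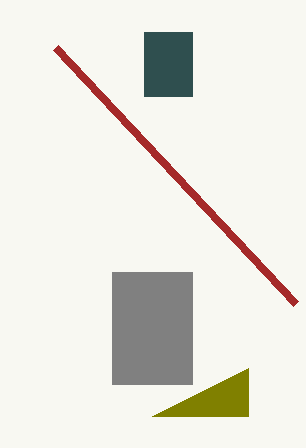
x0_1 = 112; y0_1 = 272; x1_1 = 192; y1_1 = 384; x0_2 = 144; x1_2 = 192; y1_2 = 96; x1_3 = 248; y1_3 = 416; x0_4 = 296; y0_4 = 304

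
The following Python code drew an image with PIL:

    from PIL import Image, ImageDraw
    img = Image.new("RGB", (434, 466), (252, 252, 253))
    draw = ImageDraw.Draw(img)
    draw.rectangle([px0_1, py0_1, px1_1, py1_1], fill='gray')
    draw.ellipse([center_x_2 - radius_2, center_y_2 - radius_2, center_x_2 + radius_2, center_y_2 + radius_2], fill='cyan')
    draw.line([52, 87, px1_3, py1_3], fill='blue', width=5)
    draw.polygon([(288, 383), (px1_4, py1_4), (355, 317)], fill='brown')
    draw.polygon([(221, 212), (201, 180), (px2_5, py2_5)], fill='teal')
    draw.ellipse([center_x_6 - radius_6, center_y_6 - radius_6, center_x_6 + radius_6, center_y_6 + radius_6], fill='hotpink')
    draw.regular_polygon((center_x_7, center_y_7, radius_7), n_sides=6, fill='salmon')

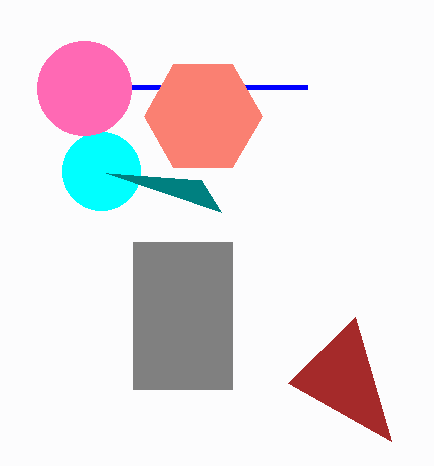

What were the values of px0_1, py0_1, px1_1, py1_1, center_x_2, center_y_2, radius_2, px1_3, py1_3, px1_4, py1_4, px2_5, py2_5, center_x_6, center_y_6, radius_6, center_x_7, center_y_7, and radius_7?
px0_1 = 133; py0_1 = 242; px1_1 = 232; py1_1 = 389; center_x_2 = 101; center_y_2 = 171; radius_2 = 39; px1_3 = 307; py1_3 = 87; px1_4 = 391; py1_4 = 441; px2_5 = 106; py2_5 = 173; center_x_6 = 84; center_y_6 = 88; radius_6 = 47; center_x_7 = 203; center_y_7 = 116; radius_7 = 59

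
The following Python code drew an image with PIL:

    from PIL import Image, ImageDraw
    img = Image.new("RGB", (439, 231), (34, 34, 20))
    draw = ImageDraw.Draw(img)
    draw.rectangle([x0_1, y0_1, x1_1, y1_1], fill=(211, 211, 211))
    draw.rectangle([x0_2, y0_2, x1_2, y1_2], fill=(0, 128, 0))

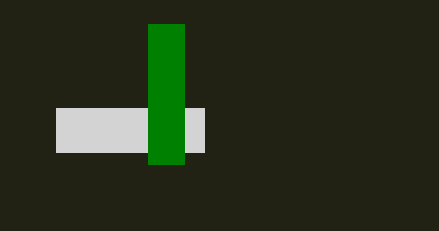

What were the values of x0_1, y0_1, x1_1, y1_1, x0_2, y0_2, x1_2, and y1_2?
x0_1 = 56
y0_1 = 108
x1_1 = 204
y1_1 = 152
x0_2 = 148
y0_2 = 24
x1_2 = 184
y1_2 = 164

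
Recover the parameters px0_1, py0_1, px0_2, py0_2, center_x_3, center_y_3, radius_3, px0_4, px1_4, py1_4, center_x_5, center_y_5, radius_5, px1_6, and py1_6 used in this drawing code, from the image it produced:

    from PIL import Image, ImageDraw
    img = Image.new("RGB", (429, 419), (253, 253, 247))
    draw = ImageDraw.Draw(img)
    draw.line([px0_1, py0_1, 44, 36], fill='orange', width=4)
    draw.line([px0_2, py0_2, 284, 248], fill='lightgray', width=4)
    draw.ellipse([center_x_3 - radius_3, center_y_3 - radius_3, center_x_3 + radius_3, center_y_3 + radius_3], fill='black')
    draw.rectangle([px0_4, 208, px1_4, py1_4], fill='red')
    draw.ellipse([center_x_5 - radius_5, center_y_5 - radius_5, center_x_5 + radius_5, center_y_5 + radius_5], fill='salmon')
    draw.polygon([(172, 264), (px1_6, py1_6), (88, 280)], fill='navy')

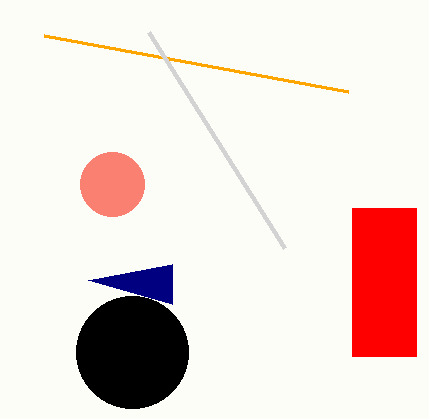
px0_1 = 348
py0_1 = 92
px0_2 = 148
py0_2 = 32
center_x_3 = 132
center_y_3 = 352
radius_3 = 56
px0_4 = 352
px1_4 = 416
py1_4 = 356
center_x_5 = 112
center_y_5 = 184
radius_5 = 32
px1_6 = 172
py1_6 = 304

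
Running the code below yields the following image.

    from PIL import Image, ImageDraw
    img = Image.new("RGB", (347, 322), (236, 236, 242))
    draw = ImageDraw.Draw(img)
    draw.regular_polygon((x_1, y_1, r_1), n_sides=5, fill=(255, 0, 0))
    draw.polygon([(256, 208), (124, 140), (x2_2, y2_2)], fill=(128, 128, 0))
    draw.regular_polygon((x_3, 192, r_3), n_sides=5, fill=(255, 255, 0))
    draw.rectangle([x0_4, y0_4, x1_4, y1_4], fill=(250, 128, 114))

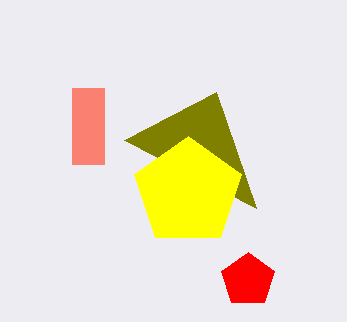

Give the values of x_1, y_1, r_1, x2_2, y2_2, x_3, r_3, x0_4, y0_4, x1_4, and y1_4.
x_1 = 248; y_1 = 280; r_1 = 28; x2_2 = 216; y2_2 = 92; x_3 = 188; r_3 = 56; x0_4 = 72; y0_4 = 88; x1_4 = 104; y1_4 = 164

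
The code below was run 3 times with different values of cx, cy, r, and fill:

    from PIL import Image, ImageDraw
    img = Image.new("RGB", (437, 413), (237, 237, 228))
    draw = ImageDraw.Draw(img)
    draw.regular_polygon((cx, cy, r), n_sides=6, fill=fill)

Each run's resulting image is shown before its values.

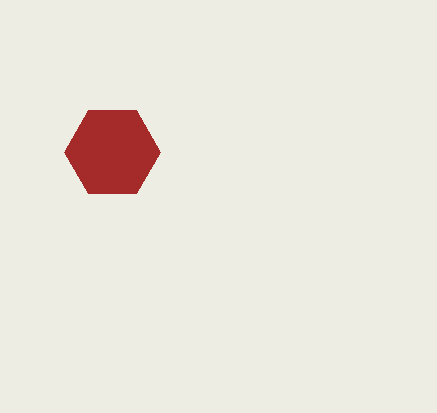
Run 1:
cx = 112, cy = 152, r = 48, fill = 'brown'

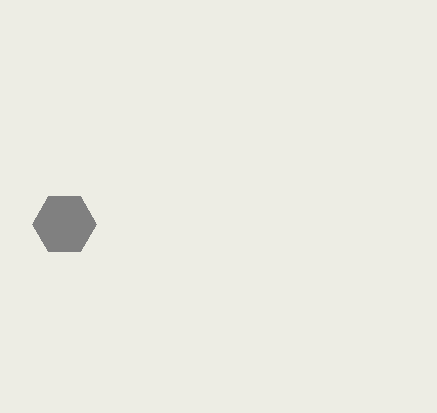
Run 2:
cx = 64; cy = 224; r = 32; fill = 'gray'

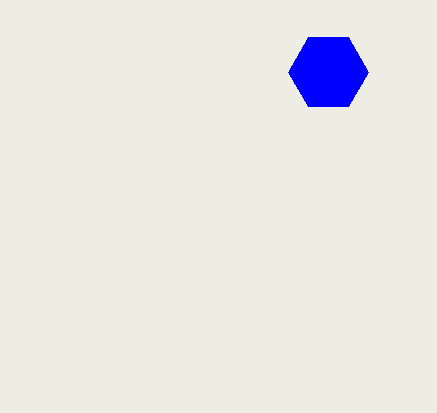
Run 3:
cx = 328, cy = 72, r = 40, fill = 'blue'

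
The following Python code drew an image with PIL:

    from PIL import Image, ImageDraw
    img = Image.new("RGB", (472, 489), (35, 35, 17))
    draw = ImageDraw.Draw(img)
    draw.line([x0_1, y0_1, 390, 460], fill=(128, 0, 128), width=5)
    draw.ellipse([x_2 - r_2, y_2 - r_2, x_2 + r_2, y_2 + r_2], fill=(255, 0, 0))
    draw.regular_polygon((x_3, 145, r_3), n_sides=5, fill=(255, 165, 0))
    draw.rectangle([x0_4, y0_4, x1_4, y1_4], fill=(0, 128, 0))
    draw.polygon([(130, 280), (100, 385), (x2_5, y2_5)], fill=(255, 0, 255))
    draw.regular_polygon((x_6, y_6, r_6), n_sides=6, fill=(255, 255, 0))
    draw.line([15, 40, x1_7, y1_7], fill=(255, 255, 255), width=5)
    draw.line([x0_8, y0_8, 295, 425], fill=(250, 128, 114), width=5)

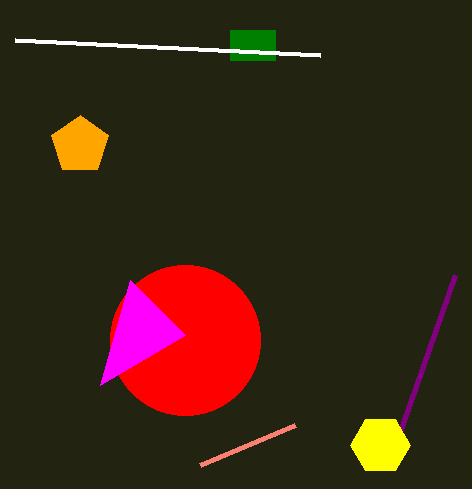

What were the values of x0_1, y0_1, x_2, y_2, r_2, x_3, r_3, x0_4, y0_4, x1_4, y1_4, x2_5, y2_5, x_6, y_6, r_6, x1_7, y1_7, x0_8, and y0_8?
x0_1 = 455, y0_1 = 275, x_2 = 185, y_2 = 340, r_2 = 75, x_3 = 80, r_3 = 30, x0_4 = 230, y0_4 = 30, x1_4 = 275, y1_4 = 60, x2_5 = 185, y2_5 = 335, x_6 = 380, y_6 = 445, r_6 = 30, x1_7 = 320, y1_7 = 55, x0_8 = 200, y0_8 = 465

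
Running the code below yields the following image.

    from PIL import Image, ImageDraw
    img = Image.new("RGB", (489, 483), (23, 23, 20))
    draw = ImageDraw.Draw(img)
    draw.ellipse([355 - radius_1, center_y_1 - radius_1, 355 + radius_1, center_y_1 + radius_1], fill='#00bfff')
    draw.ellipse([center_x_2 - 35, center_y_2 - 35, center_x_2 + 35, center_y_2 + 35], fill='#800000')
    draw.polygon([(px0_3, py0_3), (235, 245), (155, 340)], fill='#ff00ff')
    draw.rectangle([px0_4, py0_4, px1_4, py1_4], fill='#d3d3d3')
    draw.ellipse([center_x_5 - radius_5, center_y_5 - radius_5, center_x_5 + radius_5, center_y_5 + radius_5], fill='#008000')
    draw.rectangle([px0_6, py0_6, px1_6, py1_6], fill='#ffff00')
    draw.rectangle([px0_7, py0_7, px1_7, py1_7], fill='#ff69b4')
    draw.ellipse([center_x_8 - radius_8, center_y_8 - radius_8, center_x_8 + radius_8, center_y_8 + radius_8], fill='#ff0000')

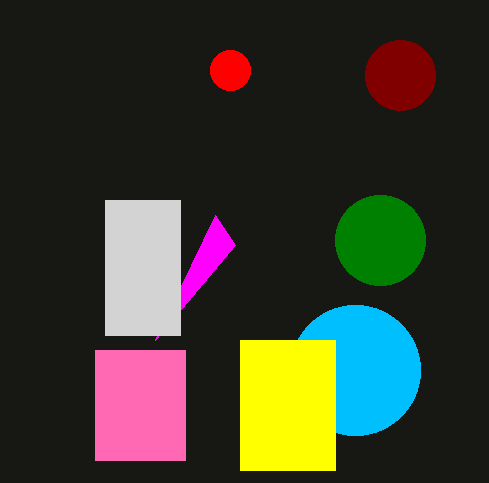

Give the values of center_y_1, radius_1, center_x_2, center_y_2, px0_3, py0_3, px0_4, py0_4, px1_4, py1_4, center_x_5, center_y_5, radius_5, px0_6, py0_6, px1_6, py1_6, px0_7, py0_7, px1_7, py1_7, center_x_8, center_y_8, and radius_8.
center_y_1 = 370
radius_1 = 65
center_x_2 = 400
center_y_2 = 75
px0_3 = 215
py0_3 = 215
px0_4 = 105
py0_4 = 200
px1_4 = 180
py1_4 = 335
center_x_5 = 380
center_y_5 = 240
radius_5 = 45
px0_6 = 240
py0_6 = 340
px1_6 = 335
py1_6 = 470
px0_7 = 95
py0_7 = 350
px1_7 = 185
py1_7 = 460
center_x_8 = 230
center_y_8 = 70
radius_8 = 20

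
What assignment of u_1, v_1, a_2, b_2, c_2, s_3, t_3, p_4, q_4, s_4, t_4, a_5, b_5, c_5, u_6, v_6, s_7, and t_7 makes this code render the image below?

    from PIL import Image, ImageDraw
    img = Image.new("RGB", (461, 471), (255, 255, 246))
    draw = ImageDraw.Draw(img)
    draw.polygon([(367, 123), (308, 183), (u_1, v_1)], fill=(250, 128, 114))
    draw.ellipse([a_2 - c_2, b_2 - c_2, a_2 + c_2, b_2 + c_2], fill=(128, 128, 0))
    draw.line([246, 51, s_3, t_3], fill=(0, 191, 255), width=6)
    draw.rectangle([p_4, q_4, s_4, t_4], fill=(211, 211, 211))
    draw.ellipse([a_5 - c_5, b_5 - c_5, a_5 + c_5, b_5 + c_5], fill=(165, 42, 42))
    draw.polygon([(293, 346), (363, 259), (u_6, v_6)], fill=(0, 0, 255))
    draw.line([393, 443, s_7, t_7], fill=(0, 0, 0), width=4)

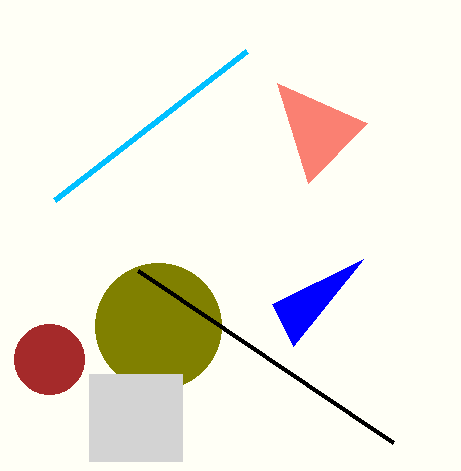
u_1 = 277
v_1 = 83
a_2 = 158
b_2 = 326
c_2 = 63
s_3 = 54
t_3 = 200
p_4 = 89
q_4 = 374
s_4 = 182
t_4 = 461
a_5 = 49
b_5 = 359
c_5 = 35
u_6 = 272
v_6 = 304
s_7 = 138
t_7 = 271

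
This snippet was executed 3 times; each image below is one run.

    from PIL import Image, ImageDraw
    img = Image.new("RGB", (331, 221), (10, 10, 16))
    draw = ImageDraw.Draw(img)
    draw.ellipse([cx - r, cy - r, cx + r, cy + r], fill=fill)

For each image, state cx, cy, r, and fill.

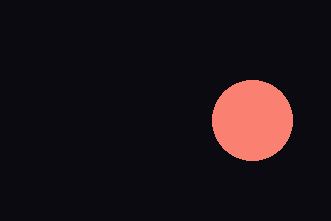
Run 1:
cx = 252; cy = 120; r = 40; fill = 'salmon'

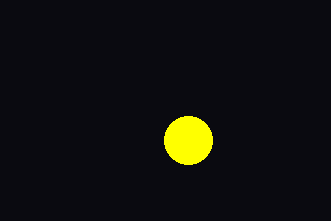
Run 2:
cx = 188
cy = 140
r = 24
fill = 'yellow'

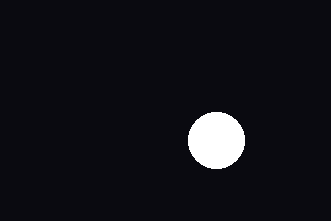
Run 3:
cx = 216, cy = 140, r = 28, fill = 'white'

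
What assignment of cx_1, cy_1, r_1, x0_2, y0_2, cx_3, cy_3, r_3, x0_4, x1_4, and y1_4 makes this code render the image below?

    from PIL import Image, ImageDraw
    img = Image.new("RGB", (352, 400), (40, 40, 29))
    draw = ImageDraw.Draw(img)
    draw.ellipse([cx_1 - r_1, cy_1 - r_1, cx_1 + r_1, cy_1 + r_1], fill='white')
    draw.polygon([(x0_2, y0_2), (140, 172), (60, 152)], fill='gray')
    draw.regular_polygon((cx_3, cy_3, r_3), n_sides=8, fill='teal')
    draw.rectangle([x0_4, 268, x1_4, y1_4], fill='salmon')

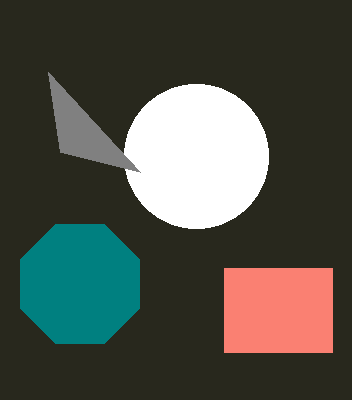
cx_1 = 196, cy_1 = 156, r_1 = 72, x0_2 = 48, y0_2 = 72, cx_3 = 80, cy_3 = 284, r_3 = 64, x0_4 = 224, x1_4 = 332, y1_4 = 352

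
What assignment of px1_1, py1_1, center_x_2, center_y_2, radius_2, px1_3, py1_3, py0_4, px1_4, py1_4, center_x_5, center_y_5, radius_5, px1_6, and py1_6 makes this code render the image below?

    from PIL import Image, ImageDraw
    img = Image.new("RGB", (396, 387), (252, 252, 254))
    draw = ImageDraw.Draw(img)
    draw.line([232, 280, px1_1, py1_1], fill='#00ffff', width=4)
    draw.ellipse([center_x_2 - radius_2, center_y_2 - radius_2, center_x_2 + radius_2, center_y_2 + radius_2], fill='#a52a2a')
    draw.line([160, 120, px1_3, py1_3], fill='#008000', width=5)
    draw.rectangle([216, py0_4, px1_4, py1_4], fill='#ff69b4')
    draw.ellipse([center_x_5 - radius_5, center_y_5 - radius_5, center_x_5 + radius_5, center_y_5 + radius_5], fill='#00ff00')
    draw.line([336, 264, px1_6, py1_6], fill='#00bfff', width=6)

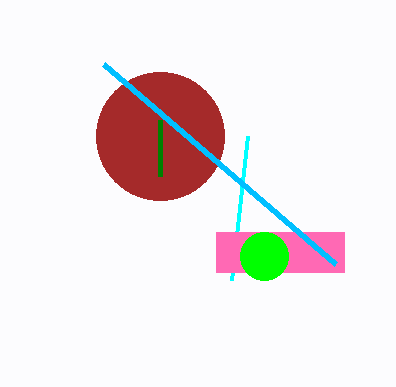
px1_1 = 248; py1_1 = 136; center_x_2 = 160; center_y_2 = 136; radius_2 = 64; px1_3 = 160; py1_3 = 176; py0_4 = 232; px1_4 = 344; py1_4 = 272; center_x_5 = 264; center_y_5 = 256; radius_5 = 24; px1_6 = 104; py1_6 = 64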